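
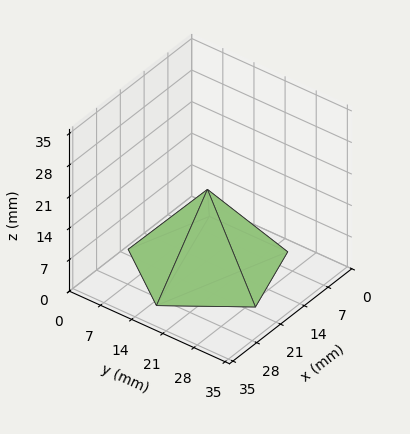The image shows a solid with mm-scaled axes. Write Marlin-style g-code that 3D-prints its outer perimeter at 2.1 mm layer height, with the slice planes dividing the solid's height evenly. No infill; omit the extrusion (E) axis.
Reading the render: the shape is a regular 5-sided pyramid, base circumscribed radius ≈ 15 mm, apex at z ≈ 17 mm (dimensions read to the nearest mm from the axis ticks). For the g-code, the solid's height is divided into equal slices at the stated Δz and each level perimeter traced with G1 moves after a G0 lift.

; perimeter-only toolpath
G21 ; units = mm
G90 ; absolute positioning
G28 ; home
; layer 1
G0 Z2.1
G0 X28.1 Y15.0
G1 X19.0 Y27.5
G1 X4.4 Y22.7
G1 X4.4 Y7.3
G1 X19.0 Y2.5
G1 X28.1 Y15.0
; layer 2
G0 Z4.2
G0 X26.2 Y15.0
G1 X18.5 Y25.7
G1 X5.9 Y21.6
G1 X5.9 Y8.4
G1 X18.5 Y4.3
G1 X26.2 Y15.0
; layer 3
G0 Z6.4
G0 X24.4 Y15.0
G1 X17.9 Y23.9
G1 X7.4 Y20.5
G1 X7.4 Y9.5
G1 X17.9 Y6.1
G1 X24.4 Y15.0
; layer 4
G0 Z8.5
G0 X22.5 Y15.0
G1 X17.3 Y22.1
G1 X8.9 Y19.4
G1 X8.9 Y10.6
G1 X17.3 Y7.8
G1 X22.5 Y15.0
; layer 5
G0 Z10.6
G0 X20.6 Y15.0
G1 X16.7 Y20.4
G1 X10.5 Y18.3
G1 X10.5 Y11.7
G1 X16.7 Y9.6
G1 X20.6 Y15.0
; layer 6
G0 Z12.8
G0 X18.8 Y15.0
G1 X16.1 Y18.6
G1 X12.0 Y17.2
G1 X12.0 Y12.8
G1 X16.1 Y11.4
G1 X18.8 Y15.0
; layer 7
G0 Z14.9
G0 X16.9 Y15.0
G1 X15.6 Y16.8
G1 X13.5 Y16.1
G1 X13.5 Y13.9
G1 X15.6 Y13.2
G1 X16.9 Y15.0
M2 ; end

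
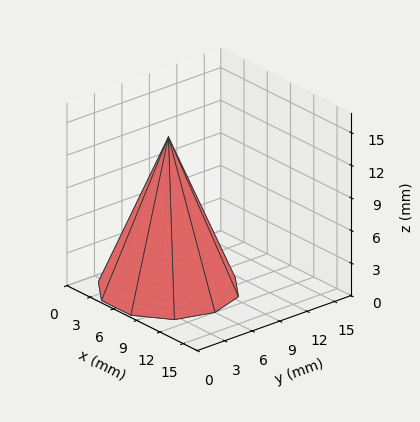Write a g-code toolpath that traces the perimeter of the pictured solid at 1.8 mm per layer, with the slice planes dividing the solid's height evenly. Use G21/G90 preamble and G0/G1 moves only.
Reading the render: the shape is a regular 10-sided pyramid, base circumscribed radius ≈ 6 mm, apex at z ≈ 14 mm (dimensions read to the nearest mm from the axis ticks). For the g-code, the solid's height is divided into equal slices at the stated Δz and each level perimeter traced with G1 moves after a G0 lift.

; perimeter-only toolpath
G21 ; units = mm
G90 ; absolute positioning
G28 ; home
; layer 1
G0 Z1.8
G0 X11.2 Y6.0
G1 X10.3 Y9.1
G1 X7.7 Y11.0
G1 X4.3 Y11.0
G1 X1.7 Y9.1
G1 X0.8 Y6.0
G1 X1.7 Y2.9
G1 X4.3 Y1.0
G1 X7.7 Y1.0
G1 X10.3 Y2.9
G1 X11.2 Y6.0
; layer 2
G0 Z3.5
G0 X10.5 Y6.0
G1 X9.7 Y8.6
G1 X7.4 Y10.3
G1 X4.6 Y10.3
G1 X2.3 Y8.6
G1 X1.5 Y6.0
G1 X2.3 Y3.4
G1 X4.6 Y1.7
G1 X7.4 Y1.7
G1 X9.7 Y3.4
G1 X10.5 Y6.0
; layer 3
G0 Z5.2
G0 X9.8 Y6.0
G1 X9.1 Y8.2
G1 X7.2 Y9.6
G1 X4.8 Y9.6
G1 X2.9 Y8.2
G1 X2.2 Y6.0
G1 X2.9 Y3.8
G1 X4.8 Y2.4
G1 X7.2 Y2.4
G1 X9.1 Y3.8
G1 X9.8 Y6.0
; layer 4
G0 Z7.0
G0 X9.0 Y6.0
G1 X8.4 Y7.8
G1 X7.0 Y8.8
G1 X5.0 Y8.8
G1 X3.5 Y7.8
G1 X3.0 Y6.0
G1 X3.5 Y4.2
G1 X5.0 Y3.1
G1 X7.0 Y3.1
G1 X8.4 Y4.2
G1 X9.0 Y6.0
; layer 5
G0 Z8.8
G0 X8.2 Y6.0
G1 X7.8 Y7.3
G1 X6.7 Y8.1
G1 X5.3 Y8.1
G1 X4.2 Y7.3
G1 X3.8 Y6.0
G1 X4.2 Y4.7
G1 X5.3 Y3.9
G1 X6.7 Y3.9
G1 X7.8 Y4.7
G1 X8.2 Y6.0
; layer 6
G0 Z10.5
G0 X7.5 Y6.0
G1 X7.2 Y6.9
G1 X6.5 Y7.4
G1 X5.5 Y7.4
G1 X4.8 Y6.9
G1 X4.5 Y6.0
G1 X4.8 Y5.1
G1 X5.5 Y4.6
G1 X6.5 Y4.6
G1 X7.2 Y5.1
G1 X7.5 Y6.0
; layer 7
G0 Z12.2
G0 X6.8 Y6.0
G1 X6.6 Y6.4
G1 X6.2 Y6.7
G1 X5.8 Y6.7
G1 X5.4 Y6.4
G1 X5.2 Y6.0
G1 X5.4 Y5.6
G1 X5.8 Y5.3
G1 X6.2 Y5.3
G1 X6.6 Y5.6
G1 X6.8 Y6.0
M2 ; end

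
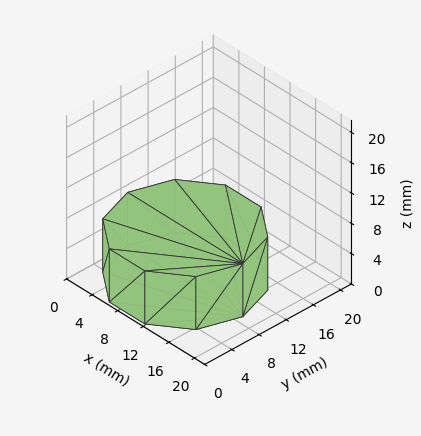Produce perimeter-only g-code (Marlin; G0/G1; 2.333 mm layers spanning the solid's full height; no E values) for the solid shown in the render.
Reading the render: the shape is a regular 10-sided prism (a cylinder approximated with 10 flat sides), circumscribed radius ≈ 9 mm, height ≈ 7 mm (dimensions read to the nearest mm from the axis ticks). For the g-code, the solid's height is divided into equal slices at the stated Δz and each level perimeter traced with G1 moves after a G0 lift.

; perimeter-only toolpath
G21 ; units = mm
G90 ; absolute positioning
G28 ; home
; layer 1
G0 Z2.333
G0 X18.000 Y9.000
G1 X16.281 Y14.290
G1 X11.781 Y17.560
G1 X6.219 Y17.560
G1 X1.719 Y14.290
G1 X0.000 Y9.000
G1 X1.719 Y3.710
G1 X6.219 Y0.440
G1 X11.781 Y0.440
G1 X16.281 Y3.710
G1 X18.000 Y9.000
; layer 2
G0 Z4.667
G0 X18.000 Y9.000
G1 X16.281 Y14.290
G1 X11.781 Y17.560
G1 X6.219 Y17.560
G1 X1.719 Y14.290
G1 X0.000 Y9.000
G1 X1.719 Y3.710
G1 X6.219 Y0.440
G1 X11.781 Y0.440
G1 X16.281 Y3.710
G1 X18.000 Y9.000
; layer 3
G0 Z7.000
G0 X18.000 Y9.000
G1 X16.281 Y14.290
G1 X11.781 Y17.560
G1 X6.219 Y17.560
G1 X1.719 Y14.290
G1 X0.000 Y9.000
G1 X1.719 Y3.710
G1 X6.219 Y0.440
G1 X11.781 Y0.440
G1 X16.281 Y3.710
G1 X18.000 Y9.000
M2 ; end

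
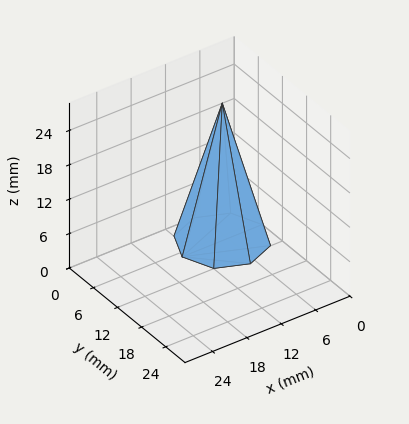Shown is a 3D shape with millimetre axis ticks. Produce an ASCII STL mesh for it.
Reading the render: the shape is a regular 8-sided pyramid, base circumscribed radius ≈ 7 mm, apex at z ≈ 24 mm (dimensions read to the nearest mm from the axis ticks). For the STL, each face is triangulated and given an outward normal.

solid part
  facet normal 0.0000 0.0000 -1.0000
    outer loop
      vertex 7.00 14.00 0.00
      vertex 11.95 11.95 0.00
      vertex 14.00 7.00 0.00
    endloop
  endfacet
  facet normal 0.0000 0.0000 -1.0000
    outer loop
      vertex 2.05 11.95 0.00
      vertex 7.00 14.00 0.00
      vertex 14.00 7.00 0.00
    endloop
  endfacet
  facet normal 0.0000 0.0000 -1.0000
    outer loop
      vertex 0.00 7.00 0.00
      vertex 2.05 11.95 0.00
      vertex 14.00 7.00 0.00
    endloop
  endfacet
  facet normal 0.0000 0.0000 -1.0000
    outer loop
      vertex 2.05 2.05 0.00
      vertex 0.00 7.00 0.00
      vertex 14.00 7.00 0.00
    endloop
  endfacet
  facet normal 0.0000 0.0000 -1.0000
    outer loop
      vertex 7.00 0.00 0.00
      vertex 2.05 2.05 0.00
      vertex 14.00 7.00 0.00
    endloop
  endfacet
  facet normal 0.0000 0.0000 -1.0000
    outer loop
      vertex 11.95 2.05 0.00
      vertex 7.00 0.00 0.00
      vertex 14.00 7.00 0.00
    endloop
  endfacet
  facet normal 0.8921 0.3694 0.2602
    outer loop
      vertex 14.00 7.00 0.00
      vertex 11.95 11.95 0.00
      vertex 7.00 7.00 24.00
    endloop
  endfacet
  facet normal 0.3694 0.8921 0.2602
    outer loop
      vertex 11.95 11.95 0.00
      vertex 7.00 14.00 0.00
      vertex 7.00 7.00 24.00
    endloop
  endfacet
  facet normal -0.3694 0.8921 0.2602
    outer loop
      vertex 7.00 14.00 0.00
      vertex 2.05 11.95 0.00
      vertex 7.00 7.00 24.00
    endloop
  endfacet
  facet normal -0.8921 0.3694 0.2602
    outer loop
      vertex 2.05 11.95 0.00
      vertex 0.00 7.00 0.00
      vertex 7.00 7.00 24.00
    endloop
  endfacet
  facet normal -0.8921 -0.3694 0.2602
    outer loop
      vertex 0.00 7.00 0.00
      vertex 2.05 2.05 0.00
      vertex 7.00 7.00 24.00
    endloop
  endfacet
  facet normal -0.3694 -0.8921 0.2602
    outer loop
      vertex 2.05 2.05 0.00
      vertex 7.00 0.00 0.00
      vertex 7.00 7.00 24.00
    endloop
  endfacet
  facet normal 0.3694 -0.8921 0.2602
    outer loop
      vertex 7.00 0.00 0.00
      vertex 11.95 2.05 0.00
      vertex 7.00 7.00 24.00
    endloop
  endfacet
  facet normal 0.8921 -0.3694 0.2602
    outer loop
      vertex 11.95 2.05 0.00
      vertex 14.00 7.00 0.00
      vertex 7.00 7.00 24.00
    endloop
  endfacet
endsolid part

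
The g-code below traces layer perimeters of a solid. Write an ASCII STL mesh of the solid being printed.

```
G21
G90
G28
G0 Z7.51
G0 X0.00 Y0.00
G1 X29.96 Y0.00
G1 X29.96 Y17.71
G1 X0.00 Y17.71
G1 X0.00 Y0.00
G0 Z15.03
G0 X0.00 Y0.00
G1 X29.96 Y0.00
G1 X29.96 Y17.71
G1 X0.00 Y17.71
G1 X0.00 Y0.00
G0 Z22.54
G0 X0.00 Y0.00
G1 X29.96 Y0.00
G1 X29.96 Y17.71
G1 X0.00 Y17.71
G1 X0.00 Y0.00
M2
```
solid part
  facet normal 0.0000 0.0000 -1.0000
    outer loop
      vertex 29.96 17.71 0.00
      vertex 29.96 0.00 0.00
      vertex 0.00 0.00 0.00
    endloop
  endfacet
  facet normal 0.0000 0.0000 -1.0000
    outer loop
      vertex 0.00 17.71 0.00
      vertex 29.96 17.71 0.00
      vertex 0.00 0.00 0.00
    endloop
  endfacet
  facet normal 0.0000 0.0000 1.0000
    outer loop
      vertex 0.00 0.00 22.54
      vertex 29.96 0.00 22.54
      vertex 29.96 17.71 22.54
    endloop
  endfacet
  facet normal 0.0000 0.0000 1.0000
    outer loop
      vertex 0.00 0.00 22.54
      vertex 29.96 17.71 22.54
      vertex 0.00 17.71 22.54
    endloop
  endfacet
  facet normal 0.0000 -1.0000 0.0000
    outer loop
      vertex 0.00 0.00 0.00
      vertex 29.96 0.00 0.00
      vertex 29.96 0.00 22.54
    endloop
  endfacet
  facet normal 0.0000 -1.0000 0.0000
    outer loop
      vertex 0.00 0.00 0.00
      vertex 29.96 0.00 22.54
      vertex 0.00 0.00 22.54
    endloop
  endfacet
  facet normal 0.0000 1.0000 0.0000
    outer loop
      vertex 29.96 17.71 22.54
      vertex 29.96 17.71 0.00
      vertex 0.00 17.71 0.00
    endloop
  endfacet
  facet normal 0.0000 1.0000 0.0000
    outer loop
      vertex 0.00 17.71 22.54
      vertex 29.96 17.71 22.54
      vertex 0.00 17.71 0.00
    endloop
  endfacet
  facet normal -1.0000 0.0000 0.0000
    outer loop
      vertex 0.00 17.71 22.54
      vertex 0.00 17.71 0.00
      vertex 0.00 0.00 0.00
    endloop
  endfacet
  facet normal -1.0000 0.0000 0.0000
    outer loop
      vertex 0.00 0.00 22.54
      vertex 0.00 17.71 22.54
      vertex 0.00 0.00 0.00
    endloop
  endfacet
  facet normal 1.0000 0.0000 0.0000
    outer loop
      vertex 29.96 0.00 0.00
      vertex 29.96 17.71 0.00
      vertex 29.96 17.71 22.54
    endloop
  endfacet
  facet normal 1.0000 0.0000 0.0000
    outer loop
      vertex 29.96 0.00 0.00
      vertex 29.96 17.71 22.54
      vertex 29.96 0.00 22.54
    endloop
  endfacet
endsolid part

The G0 Z moves step by Δz≈7.51 mm. Every layer's G1 loop is the same polygon, so the solid is a straight extrusion of it from z=0 to z≈22.5. Closing with flat bottom and top caps and triangulating gives 12 facets — a rectangular box, roughly 30 × 17.7 mm footprint and 22.5 mm tall.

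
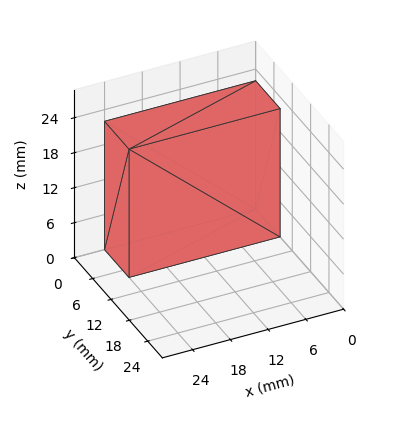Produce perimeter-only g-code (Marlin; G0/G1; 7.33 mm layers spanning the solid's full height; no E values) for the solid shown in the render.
Reading the render: the shape is a rectangular box, roughly 24 × 8 mm footprint and 22 mm tall (dimensions read to the nearest mm from the axis ticks). For the g-code, the solid's height is divided into equal slices at the stated Δz and each level perimeter traced with G1 moves after a G0 lift.

; perimeter-only toolpath
G21 ; units = mm
G90 ; absolute positioning
G28 ; home
; layer 1
G0 Z7.33
G0 X0.00 Y0.00
G1 X24.00 Y0.00
G1 X24.00 Y8.00
G1 X0.00 Y8.00
G1 X0.00 Y0.00
; layer 2
G0 Z14.67
G0 X0.00 Y0.00
G1 X24.00 Y0.00
G1 X24.00 Y8.00
G1 X0.00 Y8.00
G1 X0.00 Y0.00
; layer 3
G0 Z22.00
G0 X0.00 Y0.00
G1 X24.00 Y0.00
G1 X24.00 Y8.00
G1 X0.00 Y8.00
G1 X0.00 Y0.00
M2 ; end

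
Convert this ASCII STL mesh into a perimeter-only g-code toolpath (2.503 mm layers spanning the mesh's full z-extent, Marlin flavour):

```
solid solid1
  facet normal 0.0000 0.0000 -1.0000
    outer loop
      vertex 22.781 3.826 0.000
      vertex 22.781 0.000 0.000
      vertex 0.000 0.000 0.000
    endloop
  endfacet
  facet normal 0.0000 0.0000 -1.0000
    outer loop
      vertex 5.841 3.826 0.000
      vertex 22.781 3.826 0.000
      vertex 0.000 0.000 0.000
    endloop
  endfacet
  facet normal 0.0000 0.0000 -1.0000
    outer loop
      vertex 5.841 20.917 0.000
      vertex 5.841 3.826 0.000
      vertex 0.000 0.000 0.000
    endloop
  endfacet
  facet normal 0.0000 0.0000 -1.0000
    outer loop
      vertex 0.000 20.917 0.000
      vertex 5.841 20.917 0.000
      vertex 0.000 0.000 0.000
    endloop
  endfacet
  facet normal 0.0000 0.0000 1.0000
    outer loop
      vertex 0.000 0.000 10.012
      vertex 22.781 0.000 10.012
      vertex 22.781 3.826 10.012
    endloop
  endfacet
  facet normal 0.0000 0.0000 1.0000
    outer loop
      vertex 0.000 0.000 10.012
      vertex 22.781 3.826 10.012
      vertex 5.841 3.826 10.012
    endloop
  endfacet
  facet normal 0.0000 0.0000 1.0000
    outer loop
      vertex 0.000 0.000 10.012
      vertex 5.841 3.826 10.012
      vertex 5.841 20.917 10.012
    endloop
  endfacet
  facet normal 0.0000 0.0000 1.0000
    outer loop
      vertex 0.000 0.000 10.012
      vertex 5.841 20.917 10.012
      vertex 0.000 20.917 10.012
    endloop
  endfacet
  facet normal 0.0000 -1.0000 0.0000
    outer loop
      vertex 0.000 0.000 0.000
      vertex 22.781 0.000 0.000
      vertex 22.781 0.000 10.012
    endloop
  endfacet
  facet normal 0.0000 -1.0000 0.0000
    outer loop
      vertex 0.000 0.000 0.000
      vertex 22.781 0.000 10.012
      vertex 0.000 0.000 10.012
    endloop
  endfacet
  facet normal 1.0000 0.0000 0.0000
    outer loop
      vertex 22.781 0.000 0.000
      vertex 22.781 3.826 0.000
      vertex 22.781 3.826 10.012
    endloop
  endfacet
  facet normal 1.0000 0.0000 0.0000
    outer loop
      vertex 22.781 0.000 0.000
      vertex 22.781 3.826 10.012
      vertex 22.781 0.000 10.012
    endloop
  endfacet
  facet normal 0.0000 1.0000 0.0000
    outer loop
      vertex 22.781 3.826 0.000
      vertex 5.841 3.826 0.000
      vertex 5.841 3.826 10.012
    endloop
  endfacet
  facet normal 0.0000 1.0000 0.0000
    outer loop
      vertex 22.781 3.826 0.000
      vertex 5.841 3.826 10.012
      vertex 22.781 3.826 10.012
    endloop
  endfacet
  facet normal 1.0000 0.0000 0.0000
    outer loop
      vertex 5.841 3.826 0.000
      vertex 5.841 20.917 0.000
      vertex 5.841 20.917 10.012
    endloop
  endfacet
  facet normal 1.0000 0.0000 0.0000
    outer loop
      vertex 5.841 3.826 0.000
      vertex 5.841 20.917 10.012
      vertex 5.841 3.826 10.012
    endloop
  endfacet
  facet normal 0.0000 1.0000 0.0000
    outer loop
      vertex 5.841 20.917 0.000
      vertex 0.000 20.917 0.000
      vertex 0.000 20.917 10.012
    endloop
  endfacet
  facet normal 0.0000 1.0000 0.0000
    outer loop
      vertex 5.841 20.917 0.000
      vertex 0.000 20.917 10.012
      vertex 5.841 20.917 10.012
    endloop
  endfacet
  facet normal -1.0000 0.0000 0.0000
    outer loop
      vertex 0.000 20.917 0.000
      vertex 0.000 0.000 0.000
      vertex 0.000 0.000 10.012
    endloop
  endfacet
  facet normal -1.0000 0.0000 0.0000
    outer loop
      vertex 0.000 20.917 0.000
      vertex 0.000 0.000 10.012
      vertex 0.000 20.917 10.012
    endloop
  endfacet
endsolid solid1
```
; perimeter-only toolpath
G21 ; units = mm
G90 ; absolute positioning
G28 ; home
; layer 1
G0 Z2.503
G0 X0.000 Y0.000
G1 X22.781 Y0.000
G1 X22.781 Y3.826
G1 X5.841 Y3.826
G1 X5.841 Y20.917
G1 X0.000 Y20.917
G1 X0.000 Y0.000
; layer 2
G0 Z5.006
G0 X0.000 Y0.000
G1 X22.781 Y0.000
G1 X22.781 Y3.826
G1 X5.841 Y3.826
G1 X5.841 Y20.917
G1 X0.000 Y20.917
G1 X0.000 Y0.000
; layer 3
G0 Z7.509
G0 X0.000 Y0.000
G1 X22.781 Y0.000
G1 X22.781 Y3.826
G1 X5.841 Y3.826
G1 X5.841 Y20.917
G1 X0.000 Y20.917
G1 X0.000 Y0.000
; layer 4
G0 Z10.012
G0 X0.000 Y0.000
G1 X22.781 Y0.000
G1 X22.781 Y3.826
G1 X5.841 Y3.826
G1 X5.841 Y20.917
G1 X0.000 Y20.917
G1 X0.000 Y0.000
M2 ; end

The solid is an L-shaped prism: outer 22.8 × 20.9 mm, arm thicknesses ≈ 3.83 mm (horizontal) and 5.84 mm (vertical), extruded 10 mm in z. Slicing at Δz = 2.503 mm — 4 equal slices spanning the solid's height, so layer i sits at z = i·h/4 — gives 4 non-empty perimeters. Each is a 6-segment closed polygon; G0 lifts to the layer z and rapids to the start vertex, then G1 traces the edges.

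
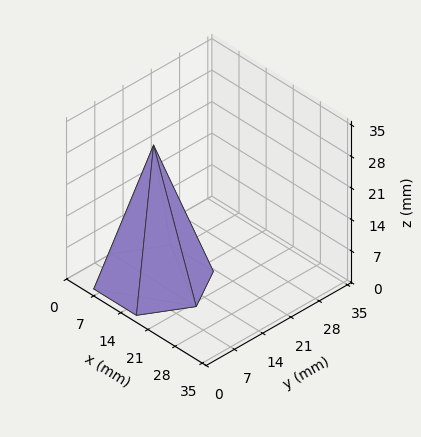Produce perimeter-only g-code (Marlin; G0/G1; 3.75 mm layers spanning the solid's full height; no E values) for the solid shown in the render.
Reading the render: the shape is a regular 6-sided pyramid, base circumscribed radius ≈ 11 mm, apex at z ≈ 30 mm (dimensions read to the nearest mm from the axis ticks). For the g-code, the solid's height is divided into equal slices at the stated Δz and each level perimeter traced with G1 moves after a G0 lift.

; perimeter-only toolpath
G21 ; units = mm
G90 ; absolute positioning
G28 ; home
; layer 1
G0 Z3.75
G0 X20.62 Y11.00
G1 X15.81 Y19.34
G1 X6.19 Y19.34
G1 X1.38 Y11.00
G1 X6.19 Y2.66
G1 X15.81 Y2.66
G1 X20.62 Y11.00
; layer 2
G0 Z7.50
G0 X19.25 Y11.00
G1 X15.12 Y18.15
G1 X6.88 Y18.15
G1 X2.75 Y11.00
G1 X6.88 Y3.85
G1 X15.12 Y3.85
G1 X19.25 Y11.00
; layer 3
G0 Z11.25
G0 X17.88 Y11.00
G1 X14.44 Y16.96
G1 X7.56 Y16.96
G1 X4.12 Y11.00
G1 X7.56 Y5.04
G1 X14.44 Y5.04
G1 X17.88 Y11.00
; layer 4
G0 Z15.00
G0 X16.50 Y11.00
G1 X13.75 Y15.77
G1 X8.25 Y15.77
G1 X5.50 Y11.00
G1 X8.25 Y6.24
G1 X13.75 Y6.24
G1 X16.50 Y11.00
; layer 5
G0 Z18.75
G0 X15.12 Y11.00
G1 X13.06 Y14.57
G1 X8.94 Y14.57
G1 X6.88 Y11.00
G1 X8.94 Y7.43
G1 X13.06 Y7.43
G1 X15.12 Y11.00
; layer 6
G0 Z22.50
G0 X13.75 Y11.00
G1 X12.38 Y13.38
G1 X9.62 Y13.38
G1 X8.25 Y11.00
G1 X9.62 Y8.62
G1 X12.38 Y8.62
G1 X13.75 Y11.00
; layer 7
G0 Z26.25
G0 X12.38 Y11.00
G1 X11.69 Y12.19
G1 X10.31 Y12.19
G1 X9.62 Y11.00
G1 X10.31 Y9.81
G1 X11.69 Y9.81
G1 X12.38 Y11.00
M2 ; end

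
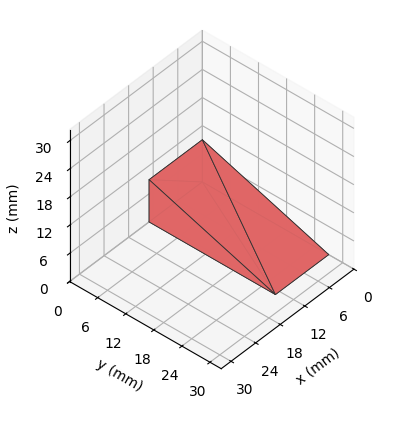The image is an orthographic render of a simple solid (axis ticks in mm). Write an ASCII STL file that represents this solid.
Reading the render: the shape is a wedge (ramp): 13 × 27 mm base, rising to 9 mm along the y=0 edge and sloping linearly to z=0 at y=27 (dimensions read to the nearest mm from the axis ticks). For the STL, each face is triangulated and given an outward normal.

solid part
  facet normal 0.0000 0.0000 -1.0000
    outer loop
      vertex 13.00 27.00 0.00
      vertex 13.00 0.00 0.00
      vertex 0.00 0.00 0.00
    endloop
  endfacet
  facet normal 0.0000 0.0000 -1.0000
    outer loop
      vertex 0.00 27.00 0.00
      vertex 13.00 27.00 0.00
      vertex 0.00 0.00 0.00
    endloop
  endfacet
  facet normal 0.0000 -1.0000 0.0000
    outer loop
      vertex 0.00 0.00 0.00
      vertex 13.00 0.00 0.00
      vertex 13.00 0.00 9.00
    endloop
  endfacet
  facet normal 0.0000 -1.0000 0.0000
    outer loop
      vertex 0.00 0.00 0.00
      vertex 13.00 0.00 9.00
      vertex 0.00 0.00 9.00
    endloop
  endfacet
  facet normal 0.0000 0.3162 0.9487
    outer loop
      vertex 0.00 0.00 9.00
      vertex 13.00 0.00 9.00
      vertex 13.00 27.00 0.00
    endloop
  endfacet
  facet normal 0.0000 0.3162 0.9487
    outer loop
      vertex 0.00 0.00 9.00
      vertex 13.00 27.00 0.00
      vertex 0.00 27.00 0.00
    endloop
  endfacet
  facet normal -1.0000 0.0000 0.0000
    outer loop
      vertex 0.00 0.00 9.00
      vertex 0.00 27.00 0.00
      vertex 0.00 0.00 0.00
    endloop
  endfacet
  facet normal 1.0000 0.0000 0.0000
    outer loop
      vertex 13.00 0.00 0.00
      vertex 13.00 27.00 0.00
      vertex 13.00 0.00 9.00
    endloop
  endfacet
endsolid part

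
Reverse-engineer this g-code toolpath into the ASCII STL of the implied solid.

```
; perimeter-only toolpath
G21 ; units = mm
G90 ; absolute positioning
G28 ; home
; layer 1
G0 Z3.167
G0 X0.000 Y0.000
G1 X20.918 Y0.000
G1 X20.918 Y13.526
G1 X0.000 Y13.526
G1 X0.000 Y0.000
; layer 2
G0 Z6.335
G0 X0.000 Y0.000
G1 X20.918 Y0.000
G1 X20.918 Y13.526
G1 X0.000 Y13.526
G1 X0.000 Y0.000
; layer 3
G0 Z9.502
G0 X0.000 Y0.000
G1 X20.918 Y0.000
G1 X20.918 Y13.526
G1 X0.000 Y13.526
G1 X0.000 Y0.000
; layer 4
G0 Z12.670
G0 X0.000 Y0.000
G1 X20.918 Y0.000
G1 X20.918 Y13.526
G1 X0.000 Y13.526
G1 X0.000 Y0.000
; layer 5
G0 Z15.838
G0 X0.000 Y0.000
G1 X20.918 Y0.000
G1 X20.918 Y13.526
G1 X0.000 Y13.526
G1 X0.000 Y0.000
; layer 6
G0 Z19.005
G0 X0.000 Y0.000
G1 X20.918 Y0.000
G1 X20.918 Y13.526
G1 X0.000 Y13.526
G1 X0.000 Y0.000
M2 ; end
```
solid part
  facet normal 0.0000 0.0000 -1.0000
    outer loop
      vertex 20.918 13.526 0.000
      vertex 20.918 0.000 0.000
      vertex 0.000 0.000 0.000
    endloop
  endfacet
  facet normal 0.0000 0.0000 -1.0000
    outer loop
      vertex 0.000 13.526 0.000
      vertex 20.918 13.526 0.000
      vertex 0.000 0.000 0.000
    endloop
  endfacet
  facet normal 0.0000 0.0000 1.0000
    outer loop
      vertex 0.000 0.000 19.005
      vertex 20.918 0.000 19.005
      vertex 20.918 13.526 19.005
    endloop
  endfacet
  facet normal 0.0000 0.0000 1.0000
    outer loop
      vertex 0.000 0.000 19.005
      vertex 20.918 13.526 19.005
      vertex 0.000 13.526 19.005
    endloop
  endfacet
  facet normal 0.0000 -1.0000 0.0000
    outer loop
      vertex 0.000 0.000 0.000
      vertex 20.918 0.000 0.000
      vertex 20.918 0.000 19.005
    endloop
  endfacet
  facet normal 0.0000 -1.0000 0.0000
    outer loop
      vertex 0.000 0.000 0.000
      vertex 20.918 0.000 19.005
      vertex 0.000 0.000 19.005
    endloop
  endfacet
  facet normal 0.0000 1.0000 0.0000
    outer loop
      vertex 20.918 13.526 19.005
      vertex 20.918 13.526 0.000
      vertex 0.000 13.526 0.000
    endloop
  endfacet
  facet normal 0.0000 1.0000 0.0000
    outer loop
      vertex 0.000 13.526 19.005
      vertex 20.918 13.526 19.005
      vertex 0.000 13.526 0.000
    endloop
  endfacet
  facet normal -1.0000 0.0000 0.0000
    outer loop
      vertex 0.000 13.526 19.005
      vertex 0.000 13.526 0.000
      vertex 0.000 0.000 0.000
    endloop
  endfacet
  facet normal -1.0000 0.0000 0.0000
    outer loop
      vertex 0.000 0.000 19.005
      vertex 0.000 13.526 19.005
      vertex 0.000 0.000 0.000
    endloop
  endfacet
  facet normal 1.0000 0.0000 0.0000
    outer loop
      vertex 20.918 0.000 0.000
      vertex 20.918 13.526 0.000
      vertex 20.918 13.526 19.005
    endloop
  endfacet
  facet normal 1.0000 0.0000 0.0000
    outer loop
      vertex 20.918 0.000 0.000
      vertex 20.918 13.526 19.005
      vertex 20.918 0.000 19.005
    endloop
  endfacet
endsolid part

The G0 Z moves step by Δz≈3.167 mm. Every layer's G1 loop is the same polygon, so the solid is a straight extrusion of it from z=0 to z≈19. Closing with flat bottom and top caps and triangulating gives 12 facets — a rectangular box, roughly 20.9 × 13.5 mm footprint and 19 mm tall.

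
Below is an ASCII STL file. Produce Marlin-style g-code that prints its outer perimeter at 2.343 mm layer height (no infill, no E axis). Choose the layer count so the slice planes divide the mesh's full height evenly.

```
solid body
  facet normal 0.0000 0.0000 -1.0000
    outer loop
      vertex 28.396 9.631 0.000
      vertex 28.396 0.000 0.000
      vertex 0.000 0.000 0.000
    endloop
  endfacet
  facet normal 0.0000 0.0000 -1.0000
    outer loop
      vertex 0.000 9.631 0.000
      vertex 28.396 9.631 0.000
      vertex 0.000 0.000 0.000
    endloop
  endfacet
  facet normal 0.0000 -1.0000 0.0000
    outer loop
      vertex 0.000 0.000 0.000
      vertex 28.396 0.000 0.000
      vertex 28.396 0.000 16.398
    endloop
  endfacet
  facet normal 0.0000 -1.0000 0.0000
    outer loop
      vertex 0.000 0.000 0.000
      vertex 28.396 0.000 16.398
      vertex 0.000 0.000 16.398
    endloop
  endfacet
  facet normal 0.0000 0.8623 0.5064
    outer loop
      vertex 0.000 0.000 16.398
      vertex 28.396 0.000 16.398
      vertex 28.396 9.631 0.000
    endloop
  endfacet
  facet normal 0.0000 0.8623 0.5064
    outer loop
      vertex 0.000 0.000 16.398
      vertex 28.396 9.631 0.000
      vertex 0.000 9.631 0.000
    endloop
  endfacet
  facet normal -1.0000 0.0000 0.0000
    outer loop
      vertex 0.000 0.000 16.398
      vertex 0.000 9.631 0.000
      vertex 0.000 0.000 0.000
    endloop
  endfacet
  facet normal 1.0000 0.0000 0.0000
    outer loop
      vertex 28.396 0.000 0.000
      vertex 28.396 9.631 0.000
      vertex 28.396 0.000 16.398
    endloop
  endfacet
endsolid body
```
; perimeter-only toolpath
G21 ; units = mm
G90 ; absolute positioning
G28 ; home
; layer 1
G0 Z2.343
G0 X0.000 Y0.000
G1 X28.396 Y0.000
G1 X28.396 Y8.255
G1 X0.000 Y8.255
G1 X0.000 Y0.000
; layer 2
G0 Z4.685
G0 X0.000 Y0.000
G1 X28.396 Y0.000
G1 X28.396 Y6.879
G1 X0.000 Y6.879
G1 X0.000 Y0.000
; layer 3
G0 Z7.028
G0 X0.000 Y0.000
G1 X28.396 Y0.000
G1 X28.396 Y5.503
G1 X0.000 Y5.503
G1 X0.000 Y0.000
; layer 4
G0 Z9.370
G0 X0.000 Y0.000
G1 X28.396 Y0.000
G1 X28.396 Y4.128
G1 X0.000 Y4.128
G1 X0.000 Y0.000
; layer 5
G0 Z11.713
G0 X0.000 Y0.000
G1 X28.396 Y0.000
G1 X28.396 Y2.752
G1 X0.000 Y2.752
G1 X0.000 Y0.000
; layer 6
G0 Z14.055
G0 X0.000 Y0.000
G1 X28.396 Y0.000
G1 X28.396 Y1.376
G1 X0.000 Y1.376
G1 X0.000 Y0.000
M2 ; end

The solid is a wedge (ramp): 28.4 × 9.63 mm base, rising to 16.4 mm along the y=0 edge and sloping linearly to z=0 at y=9.63. Slicing at Δz = 2.343 mm — 7 equal slices spanning the solid's height, so layer i sits at z = i·h/7 — gives 6 non-empty perimeters. Each is a 4-segment closed polygon; G0 lifts to the layer z and rapids to the start vertex, then G1 traces the edges. The cross-section shrinks linearly with z (the slice at the apex is degenerate and omitted).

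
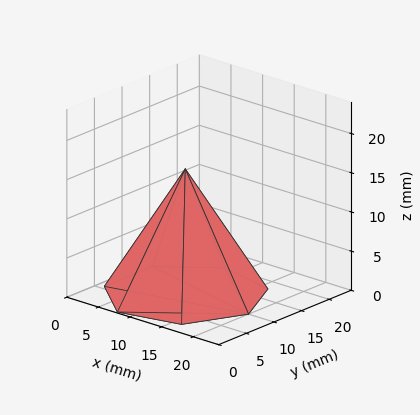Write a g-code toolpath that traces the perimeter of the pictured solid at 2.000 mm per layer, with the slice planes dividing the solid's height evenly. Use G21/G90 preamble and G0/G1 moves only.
Reading the render: the shape is a regular 7-sided pyramid, base circumscribed radius ≈ 10 mm, apex at z ≈ 16 mm (dimensions read to the nearest mm from the axis ticks). For the g-code, the solid's height is divided into equal slices at the stated Δz and each level perimeter traced with G1 moves after a G0 lift.

; perimeter-only toolpath
G21 ; units = mm
G90 ; absolute positioning
G28 ; home
; layer 1
G0 Z2.000
G0 X18.750 Y10.000
G1 X15.456 Y16.841
G1 X8.053 Y18.530
G1 X2.116 Y13.797
G1 X2.116 Y6.203
G1 X8.053 Y1.470
G1 X15.456 Y3.159
G1 X18.750 Y10.000
; layer 2
G0 Z4.000
G0 X17.500 Y10.000
G1 X14.676 Y15.864
G1 X8.331 Y17.312
G1 X3.242 Y13.254
G1 X3.242 Y6.746
G1 X8.331 Y2.688
G1 X14.676 Y4.136
G1 X17.500 Y10.000
; layer 3
G0 Z6.000
G0 X16.250 Y10.000
G1 X13.897 Y14.886
G1 X8.609 Y16.093
G1 X4.369 Y12.712
G1 X4.369 Y7.288
G1 X8.609 Y3.907
G1 X13.897 Y5.114
G1 X16.250 Y10.000
; layer 4
G0 Z8.000
G0 X15.000 Y10.000
G1 X13.117 Y13.909
G1 X8.887 Y14.874
G1 X5.495 Y12.169
G1 X5.495 Y7.830
G1 X8.887 Y5.125
G1 X13.117 Y6.091
G1 X15.000 Y10.000
; layer 5
G0 Z10.000
G0 X13.750 Y10.000
G1 X12.338 Y12.932
G1 X9.166 Y13.656
G1 X6.621 Y11.627
G1 X6.621 Y8.373
G1 X9.166 Y6.344
G1 X12.338 Y7.068
G1 X13.750 Y10.000
; layer 6
G0 Z12.000
G0 X12.500 Y10.000
G1 X11.559 Y11.954
G1 X9.444 Y12.437
G1 X7.747 Y11.085
G1 X7.747 Y8.915
G1 X9.444 Y7.563
G1 X11.559 Y8.046
G1 X12.500 Y10.000
; layer 7
G0 Z14.000
G0 X11.250 Y10.000
G1 X10.779 Y10.977
G1 X9.722 Y11.219
G1 X8.874 Y10.542
G1 X8.874 Y9.458
G1 X9.722 Y8.781
G1 X10.779 Y9.023
G1 X11.250 Y10.000
M2 ; end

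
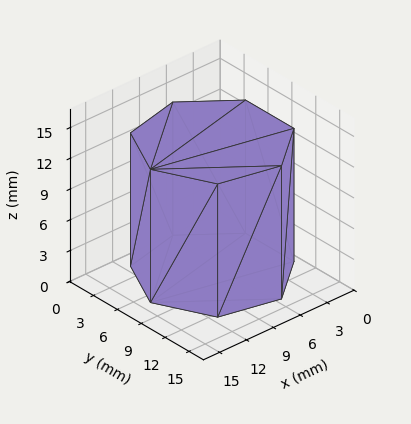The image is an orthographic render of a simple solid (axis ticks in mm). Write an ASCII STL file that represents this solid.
Reading the render: the shape is a regular 7-sided prism (a cylinder approximated with 7 flat sides), circumscribed radius ≈ 7 mm, height ≈ 13 mm (dimensions read to the nearest mm from the axis ticks). For the STL, each face is triangulated and given an outward normal.

solid part
  facet normal 0.0000 0.0000 -1.0000
    outer loop
      vertex 5.442 13.824 0.000
      vertex 11.364 12.473 0.000
      vertex 14.000 7.000 0.000
    endloop
  endfacet
  facet normal 0.0000 0.0000 -1.0000
    outer loop
      vertex 0.693 10.037 0.000
      vertex 5.442 13.824 0.000
      vertex 14.000 7.000 0.000
    endloop
  endfacet
  facet normal 0.0000 0.0000 -1.0000
    outer loop
      vertex 0.693 3.963 0.000
      vertex 0.693 10.037 0.000
      vertex 14.000 7.000 0.000
    endloop
  endfacet
  facet normal 0.0000 0.0000 -1.0000
    outer loop
      vertex 5.442 0.176 0.000
      vertex 0.693 3.963 0.000
      vertex 14.000 7.000 0.000
    endloop
  endfacet
  facet normal 0.0000 0.0000 -1.0000
    outer loop
      vertex 11.364 1.527 0.000
      vertex 5.442 0.176 0.000
      vertex 14.000 7.000 0.000
    endloop
  endfacet
  facet normal 0.0000 0.0000 1.0000
    outer loop
      vertex 14.000 7.000 13.000
      vertex 11.364 12.473 13.000
      vertex 5.442 13.824 13.000
    endloop
  endfacet
  facet normal 0.0000 0.0000 1.0000
    outer loop
      vertex 14.000 7.000 13.000
      vertex 5.442 13.824 13.000
      vertex 0.693 10.037 13.000
    endloop
  endfacet
  facet normal 0.0000 0.0000 1.0000
    outer loop
      vertex 14.000 7.000 13.000
      vertex 0.693 10.037 13.000
      vertex 0.693 3.963 13.000
    endloop
  endfacet
  facet normal 0.0000 0.0000 1.0000
    outer loop
      vertex 14.000 7.000 13.000
      vertex 0.693 3.963 13.000
      vertex 5.442 0.176 13.000
    endloop
  endfacet
  facet normal 0.0000 0.0000 1.0000
    outer loop
      vertex 14.000 7.000 13.000
      vertex 5.442 0.176 13.000
      vertex 11.364 1.527 13.000
    endloop
  endfacet
  facet normal 0.9009 0.4339 0.0000
    outer loop
      vertex 14.000 7.000 0.000
      vertex 11.364 12.473 0.000
      vertex 11.364 12.473 13.000
    endloop
  endfacet
  facet normal 0.9009 0.4339 0.0000
    outer loop
      vertex 14.000 7.000 0.000
      vertex 11.364 12.473 13.000
      vertex 14.000 7.000 13.000
    endloop
  endfacet
  facet normal 0.2224 0.9750 0.0000
    outer loop
      vertex 11.364 12.473 0.000
      vertex 5.442 13.824 0.000
      vertex 5.442 13.824 13.000
    endloop
  endfacet
  facet normal 0.2224 0.9750 0.0000
    outer loop
      vertex 11.364 12.473 0.000
      vertex 5.442 13.824 13.000
      vertex 11.364 12.473 13.000
    endloop
  endfacet
  facet normal -0.6235 0.7818 0.0000
    outer loop
      vertex 5.442 13.824 0.000
      vertex 0.693 10.037 0.000
      vertex 0.693 10.037 13.000
    endloop
  endfacet
  facet normal -0.6235 0.7818 0.0000
    outer loop
      vertex 5.442 13.824 0.000
      vertex 0.693 10.037 13.000
      vertex 5.442 13.824 13.000
    endloop
  endfacet
  facet normal -1.0000 0.0000 0.0000
    outer loop
      vertex 0.693 10.037 0.000
      vertex 0.693 3.963 0.000
      vertex 0.693 3.963 13.000
    endloop
  endfacet
  facet normal -1.0000 0.0000 0.0000
    outer loop
      vertex 0.693 10.037 0.000
      vertex 0.693 3.963 13.000
      vertex 0.693 10.037 13.000
    endloop
  endfacet
  facet normal -0.6235 -0.7818 0.0000
    outer loop
      vertex 0.693 3.963 0.000
      vertex 5.442 0.176 0.000
      vertex 5.442 0.176 13.000
    endloop
  endfacet
  facet normal -0.6235 -0.7818 0.0000
    outer loop
      vertex 0.693 3.963 0.000
      vertex 5.442 0.176 13.000
      vertex 0.693 3.963 13.000
    endloop
  endfacet
  facet normal 0.2224 -0.9750 0.0000
    outer loop
      vertex 5.442 0.176 0.000
      vertex 11.364 1.527 0.000
      vertex 11.364 1.527 13.000
    endloop
  endfacet
  facet normal 0.2224 -0.9750 0.0000
    outer loop
      vertex 5.442 0.176 0.000
      vertex 11.364 1.527 13.000
      vertex 5.442 0.176 13.000
    endloop
  endfacet
  facet normal 0.9009 -0.4339 0.0000
    outer loop
      vertex 11.364 1.527 0.000
      vertex 14.000 7.000 0.000
      vertex 14.000 7.000 13.000
    endloop
  endfacet
  facet normal 0.9009 -0.4339 0.0000
    outer loop
      vertex 11.364 1.527 0.000
      vertex 14.000 7.000 13.000
      vertex 11.364 1.527 13.000
    endloop
  endfacet
endsolid part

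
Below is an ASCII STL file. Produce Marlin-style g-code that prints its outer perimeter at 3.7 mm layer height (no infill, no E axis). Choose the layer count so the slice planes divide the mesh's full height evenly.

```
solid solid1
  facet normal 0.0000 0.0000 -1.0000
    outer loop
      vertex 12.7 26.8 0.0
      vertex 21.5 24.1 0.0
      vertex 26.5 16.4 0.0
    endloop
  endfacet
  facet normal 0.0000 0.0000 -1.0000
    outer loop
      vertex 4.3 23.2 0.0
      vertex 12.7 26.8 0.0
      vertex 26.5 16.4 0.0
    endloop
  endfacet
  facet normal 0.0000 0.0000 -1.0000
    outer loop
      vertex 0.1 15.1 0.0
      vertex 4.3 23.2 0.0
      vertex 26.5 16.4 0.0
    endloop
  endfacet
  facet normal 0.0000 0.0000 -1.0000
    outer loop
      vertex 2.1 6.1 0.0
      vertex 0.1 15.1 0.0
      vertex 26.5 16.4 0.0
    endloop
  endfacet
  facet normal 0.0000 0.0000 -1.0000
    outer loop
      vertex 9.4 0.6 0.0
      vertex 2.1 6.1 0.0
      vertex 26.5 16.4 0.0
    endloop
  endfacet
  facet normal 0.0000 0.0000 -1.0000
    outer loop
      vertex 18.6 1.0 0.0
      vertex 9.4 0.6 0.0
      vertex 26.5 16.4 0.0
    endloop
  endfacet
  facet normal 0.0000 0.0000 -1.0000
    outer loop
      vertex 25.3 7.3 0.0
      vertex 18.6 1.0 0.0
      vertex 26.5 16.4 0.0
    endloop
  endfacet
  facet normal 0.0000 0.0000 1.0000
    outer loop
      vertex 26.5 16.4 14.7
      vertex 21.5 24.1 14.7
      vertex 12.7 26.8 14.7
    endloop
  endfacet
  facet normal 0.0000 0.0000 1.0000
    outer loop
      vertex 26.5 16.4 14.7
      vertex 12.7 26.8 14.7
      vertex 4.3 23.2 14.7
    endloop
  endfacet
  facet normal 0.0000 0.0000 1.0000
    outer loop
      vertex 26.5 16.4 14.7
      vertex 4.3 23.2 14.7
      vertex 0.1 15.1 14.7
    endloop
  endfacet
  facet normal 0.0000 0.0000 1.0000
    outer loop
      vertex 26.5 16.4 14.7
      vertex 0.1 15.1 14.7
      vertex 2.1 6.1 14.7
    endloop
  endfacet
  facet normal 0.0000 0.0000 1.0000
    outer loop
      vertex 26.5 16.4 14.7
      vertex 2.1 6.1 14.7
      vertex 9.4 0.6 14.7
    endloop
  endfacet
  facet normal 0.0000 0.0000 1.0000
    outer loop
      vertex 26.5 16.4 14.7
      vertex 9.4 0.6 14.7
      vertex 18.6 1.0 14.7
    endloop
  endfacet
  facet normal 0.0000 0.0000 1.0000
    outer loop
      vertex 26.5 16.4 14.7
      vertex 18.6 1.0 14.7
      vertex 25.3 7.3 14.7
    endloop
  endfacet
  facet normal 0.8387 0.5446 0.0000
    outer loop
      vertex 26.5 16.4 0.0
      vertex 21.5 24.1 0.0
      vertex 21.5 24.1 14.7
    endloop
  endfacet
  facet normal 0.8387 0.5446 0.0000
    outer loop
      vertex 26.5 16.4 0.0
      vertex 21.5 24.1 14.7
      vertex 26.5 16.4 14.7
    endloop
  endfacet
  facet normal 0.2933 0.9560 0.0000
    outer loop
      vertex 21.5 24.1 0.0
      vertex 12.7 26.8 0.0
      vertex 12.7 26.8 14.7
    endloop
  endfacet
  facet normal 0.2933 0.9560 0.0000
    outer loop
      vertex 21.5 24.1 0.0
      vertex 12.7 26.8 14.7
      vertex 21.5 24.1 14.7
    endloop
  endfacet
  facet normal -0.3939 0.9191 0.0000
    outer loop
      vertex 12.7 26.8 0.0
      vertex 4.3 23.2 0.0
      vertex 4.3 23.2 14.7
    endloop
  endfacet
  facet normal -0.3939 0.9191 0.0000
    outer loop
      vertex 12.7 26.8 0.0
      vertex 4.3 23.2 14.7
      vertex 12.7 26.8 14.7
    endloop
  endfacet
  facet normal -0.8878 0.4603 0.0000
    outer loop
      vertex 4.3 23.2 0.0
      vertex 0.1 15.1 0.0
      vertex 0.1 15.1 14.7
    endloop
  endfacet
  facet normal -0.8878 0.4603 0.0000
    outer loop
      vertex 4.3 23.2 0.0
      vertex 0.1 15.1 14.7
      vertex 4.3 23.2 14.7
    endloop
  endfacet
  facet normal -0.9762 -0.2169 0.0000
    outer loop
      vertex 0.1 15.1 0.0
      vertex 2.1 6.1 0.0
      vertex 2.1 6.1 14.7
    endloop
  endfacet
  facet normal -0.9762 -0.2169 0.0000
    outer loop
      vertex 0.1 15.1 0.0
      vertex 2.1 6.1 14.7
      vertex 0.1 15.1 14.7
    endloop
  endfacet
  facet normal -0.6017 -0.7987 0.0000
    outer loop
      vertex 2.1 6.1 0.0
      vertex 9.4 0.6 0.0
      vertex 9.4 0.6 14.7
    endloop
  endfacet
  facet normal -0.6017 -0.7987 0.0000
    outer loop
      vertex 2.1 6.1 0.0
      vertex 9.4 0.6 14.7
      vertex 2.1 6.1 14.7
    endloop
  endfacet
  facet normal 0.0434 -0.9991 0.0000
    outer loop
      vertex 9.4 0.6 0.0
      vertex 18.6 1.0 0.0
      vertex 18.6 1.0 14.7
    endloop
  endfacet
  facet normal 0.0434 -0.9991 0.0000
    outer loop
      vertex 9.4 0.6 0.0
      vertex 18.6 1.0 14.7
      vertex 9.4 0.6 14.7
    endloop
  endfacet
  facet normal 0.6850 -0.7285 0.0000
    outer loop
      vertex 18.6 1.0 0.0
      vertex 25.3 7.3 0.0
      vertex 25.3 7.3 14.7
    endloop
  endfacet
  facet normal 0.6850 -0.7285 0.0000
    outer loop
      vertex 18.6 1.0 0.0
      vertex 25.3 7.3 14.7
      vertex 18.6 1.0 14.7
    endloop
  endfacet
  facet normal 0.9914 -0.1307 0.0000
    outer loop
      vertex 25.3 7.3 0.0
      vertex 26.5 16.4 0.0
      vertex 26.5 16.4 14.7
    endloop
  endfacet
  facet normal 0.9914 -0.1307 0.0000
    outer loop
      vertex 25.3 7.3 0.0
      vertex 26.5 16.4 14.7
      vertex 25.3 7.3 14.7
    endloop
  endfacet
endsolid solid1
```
; perimeter-only toolpath
G21 ; units = mm
G90 ; absolute positioning
G28 ; home
; layer 1
G0 Z3.7
G0 X26.5 Y16.4
G1 X21.5 Y24.1
G1 X12.7 Y26.8
G1 X4.3 Y23.2
G1 X0.1 Y15.1
G1 X2.1 Y6.1
G1 X9.4 Y0.6
G1 X18.6 Y1.0
G1 X25.3 Y7.3
G1 X26.5 Y16.4
; layer 2
G0 Z7.3
G0 X26.5 Y16.4
G1 X21.5 Y24.1
G1 X12.7 Y26.8
G1 X4.3 Y23.2
G1 X0.1 Y15.1
G1 X2.1 Y6.1
G1 X9.4 Y0.6
G1 X18.6 Y1.0
G1 X25.3 Y7.3
G1 X26.5 Y16.4
; layer 3
G0 Z11.0
G0 X26.5 Y16.4
G1 X21.5 Y24.1
G1 X12.7 Y26.8
G1 X4.3 Y23.2
G1 X0.1 Y15.1
G1 X2.1 Y6.1
G1 X9.4 Y0.6
G1 X18.6 Y1.0
G1 X25.3 Y7.3
G1 X26.5 Y16.4
; layer 4
G0 Z14.7
G0 X26.5 Y16.4
G1 X21.5 Y24.1
G1 X12.7 Y26.8
G1 X4.3 Y23.2
G1 X0.1 Y15.1
G1 X2.1 Y6.1
G1 X9.4 Y0.6
G1 X18.6 Y1.0
G1 X25.3 Y7.3
G1 X26.5 Y16.4
M2 ; end

The solid is a regular 9-sided prism (a cylinder approximated with 9 flat sides), circumscribed radius ≈ 13.4 mm, height ≈ 14.7 mm. Slicing at Δz = 3.7 mm — 4 equal slices spanning the solid's height, so layer i sits at z = i·h/4 — gives 4 non-empty perimeters. Each is a 9-segment closed polygon; G0 lifts to the layer z and rapids to the start vertex, then G1 traces the edges.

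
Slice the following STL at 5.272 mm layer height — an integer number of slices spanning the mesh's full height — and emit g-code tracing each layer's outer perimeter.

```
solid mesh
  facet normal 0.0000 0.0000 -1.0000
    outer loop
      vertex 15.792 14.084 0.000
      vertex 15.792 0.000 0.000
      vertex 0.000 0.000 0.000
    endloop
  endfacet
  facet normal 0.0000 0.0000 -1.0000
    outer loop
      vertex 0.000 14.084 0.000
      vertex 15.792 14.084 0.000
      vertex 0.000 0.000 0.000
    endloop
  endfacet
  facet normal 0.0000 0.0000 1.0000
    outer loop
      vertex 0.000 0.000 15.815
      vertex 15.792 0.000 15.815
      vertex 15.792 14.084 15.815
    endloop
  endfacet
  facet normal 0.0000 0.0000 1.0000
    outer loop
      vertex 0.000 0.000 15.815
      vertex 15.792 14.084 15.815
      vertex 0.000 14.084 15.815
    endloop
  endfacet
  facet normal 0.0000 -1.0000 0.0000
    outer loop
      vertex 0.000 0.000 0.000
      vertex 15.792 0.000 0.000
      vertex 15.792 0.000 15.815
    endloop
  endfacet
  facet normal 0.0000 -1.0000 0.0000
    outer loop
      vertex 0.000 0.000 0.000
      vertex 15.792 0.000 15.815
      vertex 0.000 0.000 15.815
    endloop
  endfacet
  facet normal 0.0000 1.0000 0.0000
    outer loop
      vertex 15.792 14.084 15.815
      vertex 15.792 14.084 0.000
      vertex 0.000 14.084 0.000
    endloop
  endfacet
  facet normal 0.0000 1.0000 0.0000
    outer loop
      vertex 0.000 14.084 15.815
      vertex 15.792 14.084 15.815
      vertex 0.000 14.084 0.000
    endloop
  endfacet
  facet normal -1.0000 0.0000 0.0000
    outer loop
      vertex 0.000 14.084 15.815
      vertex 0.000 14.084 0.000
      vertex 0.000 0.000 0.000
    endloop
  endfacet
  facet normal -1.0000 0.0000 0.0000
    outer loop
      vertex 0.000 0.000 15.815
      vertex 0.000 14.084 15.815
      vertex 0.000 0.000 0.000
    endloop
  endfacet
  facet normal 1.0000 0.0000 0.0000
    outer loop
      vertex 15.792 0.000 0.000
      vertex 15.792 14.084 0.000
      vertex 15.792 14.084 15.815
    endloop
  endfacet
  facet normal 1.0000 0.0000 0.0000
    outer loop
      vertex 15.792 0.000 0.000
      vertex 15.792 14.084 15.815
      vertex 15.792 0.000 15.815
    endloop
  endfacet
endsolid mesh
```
; perimeter-only toolpath
G21 ; units = mm
G90 ; absolute positioning
G28 ; home
; layer 1
G0 Z5.272
G0 X0.000 Y0.000
G1 X15.792 Y0.000
G1 X15.792 Y14.084
G1 X0.000 Y14.084
G1 X0.000 Y0.000
; layer 2
G0 Z10.543
G0 X0.000 Y0.000
G1 X15.792 Y0.000
G1 X15.792 Y14.084
G1 X0.000 Y14.084
G1 X0.000 Y0.000
; layer 3
G0 Z15.815
G0 X0.000 Y0.000
G1 X15.792 Y0.000
G1 X15.792 Y14.084
G1 X0.000 Y14.084
G1 X0.000 Y0.000
M2 ; end

The solid is a rectangular box, roughly 15.8 × 14.1 mm footprint and 15.8 mm tall. Slicing at Δz = 5.272 mm — 3 equal slices spanning the solid's height, so layer i sits at z = i·h/3 — gives 3 non-empty perimeters. Each is a 4-segment closed polygon; G0 lifts to the layer z and rapids to the start vertex, then G1 traces the edges.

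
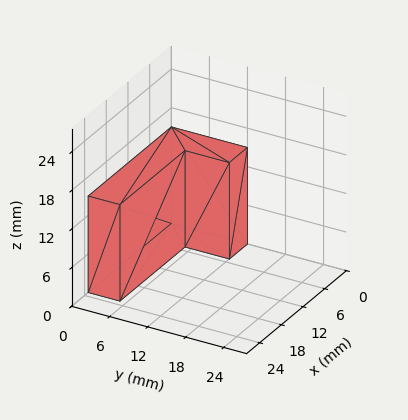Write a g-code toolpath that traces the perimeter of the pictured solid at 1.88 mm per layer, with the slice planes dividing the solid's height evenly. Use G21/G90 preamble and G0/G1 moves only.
Reading the render: the shape is an L-shaped prism: outer 23 × 12 mm, arm thicknesses ≈ 5 mm (horizontal) and 5 mm (vertical), extruded 15 mm in z (dimensions read to the nearest mm from the axis ticks). For the g-code, the solid's height is divided into equal slices at the stated Δz and each level perimeter traced with G1 moves after a G0 lift.

; perimeter-only toolpath
G21 ; units = mm
G90 ; absolute positioning
G28 ; home
; layer 1
G0 Z1.88
G0 X0.00 Y0.00
G1 X23.00 Y0.00
G1 X23.00 Y5.00
G1 X5.00 Y5.00
G1 X5.00 Y12.00
G1 X0.00 Y12.00
G1 X0.00 Y0.00
; layer 2
G0 Z3.75
G0 X0.00 Y0.00
G1 X23.00 Y0.00
G1 X23.00 Y5.00
G1 X5.00 Y5.00
G1 X5.00 Y12.00
G1 X0.00 Y12.00
G1 X0.00 Y0.00
; layer 3
G0 Z5.62
G0 X0.00 Y0.00
G1 X23.00 Y0.00
G1 X23.00 Y5.00
G1 X5.00 Y5.00
G1 X5.00 Y12.00
G1 X0.00 Y12.00
G1 X0.00 Y0.00
; layer 4
G0 Z7.50
G0 X0.00 Y0.00
G1 X23.00 Y0.00
G1 X23.00 Y5.00
G1 X5.00 Y5.00
G1 X5.00 Y12.00
G1 X0.00 Y12.00
G1 X0.00 Y0.00
; layer 5
G0 Z9.38
G0 X0.00 Y0.00
G1 X23.00 Y0.00
G1 X23.00 Y5.00
G1 X5.00 Y5.00
G1 X5.00 Y12.00
G1 X0.00 Y12.00
G1 X0.00 Y0.00
; layer 6
G0 Z11.25
G0 X0.00 Y0.00
G1 X23.00 Y0.00
G1 X23.00 Y5.00
G1 X5.00 Y5.00
G1 X5.00 Y12.00
G1 X0.00 Y12.00
G1 X0.00 Y0.00
; layer 7
G0 Z13.12
G0 X0.00 Y0.00
G1 X23.00 Y0.00
G1 X23.00 Y5.00
G1 X5.00 Y5.00
G1 X5.00 Y12.00
G1 X0.00 Y12.00
G1 X0.00 Y0.00
; layer 8
G0 Z15.00
G0 X0.00 Y0.00
G1 X23.00 Y0.00
G1 X23.00 Y5.00
G1 X5.00 Y5.00
G1 X5.00 Y12.00
G1 X0.00 Y12.00
G1 X0.00 Y0.00
M2 ; end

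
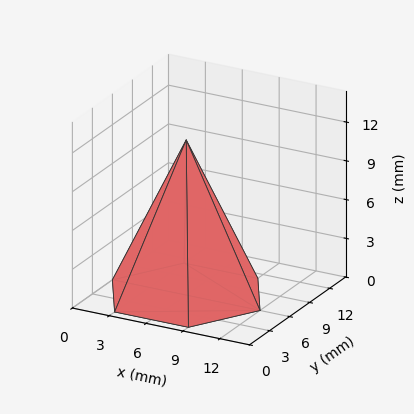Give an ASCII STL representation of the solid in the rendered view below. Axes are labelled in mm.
Reading the render: the shape is a regular 6-sided pyramid, base circumscribed radius ≈ 6 mm, apex at z ≈ 12 mm (dimensions read to the nearest mm from the axis ticks). For the STL, each face is triangulated and given an outward normal.

solid part
  facet normal 0.0000 0.0000 -1.0000
    outer loop
      vertex 3.0 11.2 0.0
      vertex 9.0 11.2 0.0
      vertex 12.0 6.0 0.0
    endloop
  endfacet
  facet normal 0.0000 0.0000 -1.0000
    outer loop
      vertex 0.0 6.0 0.0
      vertex 3.0 11.2 0.0
      vertex 12.0 6.0 0.0
    endloop
  endfacet
  facet normal 0.0000 0.0000 -1.0000
    outer loop
      vertex 3.0 0.8 0.0
      vertex 0.0 6.0 0.0
      vertex 12.0 6.0 0.0
    endloop
  endfacet
  facet normal 0.0000 0.0000 -1.0000
    outer loop
      vertex 9.0 0.8 0.0
      vertex 3.0 0.8 0.0
      vertex 12.0 6.0 0.0
    endloop
  endfacet
  facet normal 0.7948 0.4586 0.3974
    outer loop
      vertex 12.0 6.0 0.0
      vertex 9.0 11.2 0.0
      vertex 6.0 6.0 12.0
    endloop
  endfacet
  facet normal 0.0000 0.9176 0.3976
    outer loop
      vertex 9.0 11.2 0.0
      vertex 3.0 11.2 0.0
      vertex 6.0 6.0 12.0
    endloop
  endfacet
  facet normal -0.7948 0.4586 0.3974
    outer loop
      vertex 3.0 11.2 0.0
      vertex 0.0 6.0 0.0
      vertex 6.0 6.0 12.0
    endloop
  endfacet
  facet normal -0.7948 -0.4586 0.3974
    outer loop
      vertex 0.0 6.0 0.0
      vertex 3.0 0.8 0.0
      vertex 6.0 6.0 12.0
    endloop
  endfacet
  facet normal 0.0000 -0.9176 0.3976
    outer loop
      vertex 3.0 0.8 0.0
      vertex 9.0 0.8 0.0
      vertex 6.0 6.0 12.0
    endloop
  endfacet
  facet normal 0.7948 -0.4586 0.3974
    outer loop
      vertex 9.0 0.8 0.0
      vertex 12.0 6.0 0.0
      vertex 6.0 6.0 12.0
    endloop
  endfacet
endsolid part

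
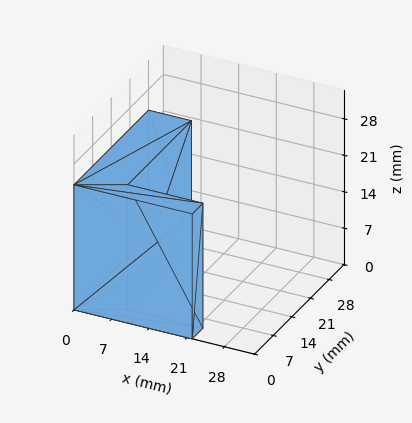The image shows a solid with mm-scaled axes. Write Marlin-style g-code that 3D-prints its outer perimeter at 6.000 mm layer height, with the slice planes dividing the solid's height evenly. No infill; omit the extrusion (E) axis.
Reading the render: the shape is an L-shaped prism: outer 22 × 28 mm, arm thicknesses ≈ 4 mm (horizontal) and 8 mm (vertical), extruded 24 mm in z (dimensions read to the nearest mm from the axis ticks). For the g-code, the solid's height is divided into equal slices at the stated Δz and each level perimeter traced with G1 moves after a G0 lift.

; perimeter-only toolpath
G21 ; units = mm
G90 ; absolute positioning
G28 ; home
; layer 1
G0 Z6.000
G0 X0.000 Y0.000
G1 X22.000 Y0.000
G1 X22.000 Y4.000
G1 X8.000 Y4.000
G1 X8.000 Y28.000
G1 X0.000 Y28.000
G1 X0.000 Y0.000
; layer 2
G0 Z12.000
G0 X0.000 Y0.000
G1 X22.000 Y0.000
G1 X22.000 Y4.000
G1 X8.000 Y4.000
G1 X8.000 Y28.000
G1 X0.000 Y28.000
G1 X0.000 Y0.000
; layer 3
G0 Z18.000
G0 X0.000 Y0.000
G1 X22.000 Y0.000
G1 X22.000 Y4.000
G1 X8.000 Y4.000
G1 X8.000 Y28.000
G1 X0.000 Y28.000
G1 X0.000 Y0.000
; layer 4
G0 Z24.000
G0 X0.000 Y0.000
G1 X22.000 Y0.000
G1 X22.000 Y4.000
G1 X8.000 Y4.000
G1 X8.000 Y28.000
G1 X0.000 Y28.000
G1 X0.000 Y0.000
M2 ; end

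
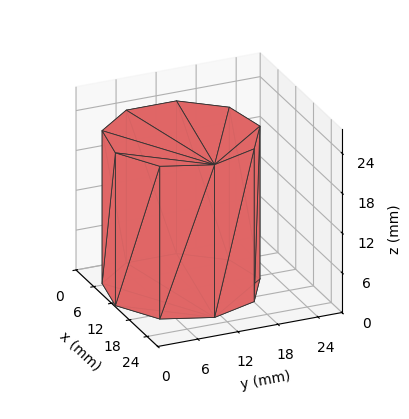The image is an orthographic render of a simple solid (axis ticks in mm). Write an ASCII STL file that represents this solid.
Reading the render: the shape is a regular 9-sided prism (a cylinder approximated with 9 flat sides), circumscribed radius ≈ 11 mm, height ≈ 23 mm (dimensions read to the nearest mm from the axis ticks). For the STL, each face is triangulated and given an outward normal.

solid part
  facet normal 0.0000 0.0000 -1.0000
    outer loop
      vertex 12.91 21.83 0.00
      vertex 19.43 18.07 0.00
      vertex 22.00 11.00 0.00
    endloop
  endfacet
  facet normal 0.0000 0.0000 -1.0000
    outer loop
      vertex 5.50 20.53 0.00
      vertex 12.91 21.83 0.00
      vertex 22.00 11.00 0.00
    endloop
  endfacet
  facet normal 0.0000 0.0000 -1.0000
    outer loop
      vertex 0.66 14.76 0.00
      vertex 5.50 20.53 0.00
      vertex 22.00 11.00 0.00
    endloop
  endfacet
  facet normal 0.0000 0.0000 -1.0000
    outer loop
      vertex 0.66 7.24 0.00
      vertex 0.66 14.76 0.00
      vertex 22.00 11.00 0.00
    endloop
  endfacet
  facet normal 0.0000 0.0000 -1.0000
    outer loop
      vertex 5.50 1.47 0.00
      vertex 0.66 7.24 0.00
      vertex 22.00 11.00 0.00
    endloop
  endfacet
  facet normal 0.0000 0.0000 -1.0000
    outer loop
      vertex 12.91 0.17 0.00
      vertex 5.50 1.47 0.00
      vertex 22.00 11.00 0.00
    endloop
  endfacet
  facet normal 0.0000 0.0000 -1.0000
    outer loop
      vertex 19.43 3.93 0.00
      vertex 12.91 0.17 0.00
      vertex 22.00 11.00 0.00
    endloop
  endfacet
  facet normal 0.0000 0.0000 1.0000
    outer loop
      vertex 22.00 11.00 23.00
      vertex 19.43 18.07 23.00
      vertex 12.91 21.83 23.00
    endloop
  endfacet
  facet normal 0.0000 0.0000 1.0000
    outer loop
      vertex 22.00 11.00 23.00
      vertex 12.91 21.83 23.00
      vertex 5.50 20.53 23.00
    endloop
  endfacet
  facet normal 0.0000 0.0000 1.0000
    outer loop
      vertex 22.00 11.00 23.00
      vertex 5.50 20.53 23.00
      vertex 0.66 14.76 23.00
    endloop
  endfacet
  facet normal 0.0000 0.0000 1.0000
    outer loop
      vertex 22.00 11.00 23.00
      vertex 0.66 14.76 23.00
      vertex 0.66 7.24 23.00
    endloop
  endfacet
  facet normal 0.0000 0.0000 1.0000
    outer loop
      vertex 22.00 11.00 23.00
      vertex 0.66 7.24 23.00
      vertex 5.50 1.47 23.00
    endloop
  endfacet
  facet normal 0.0000 0.0000 1.0000
    outer loop
      vertex 22.00 11.00 23.00
      vertex 5.50 1.47 23.00
      vertex 12.91 0.17 23.00
    endloop
  endfacet
  facet normal 0.0000 0.0000 1.0000
    outer loop
      vertex 22.00 11.00 23.00
      vertex 12.91 0.17 23.00
      vertex 19.43 3.93 23.00
    endloop
  endfacet
  facet normal 0.9398 0.3416 0.0000
    outer loop
      vertex 22.00 11.00 0.00
      vertex 19.43 18.07 0.00
      vertex 19.43 18.07 23.00
    endloop
  endfacet
  facet normal 0.9398 0.3416 0.0000
    outer loop
      vertex 22.00 11.00 0.00
      vertex 19.43 18.07 23.00
      vertex 22.00 11.00 23.00
    endloop
  endfacet
  facet normal 0.4996 0.8663 0.0000
    outer loop
      vertex 19.43 18.07 0.00
      vertex 12.91 21.83 0.00
      vertex 12.91 21.83 23.00
    endloop
  endfacet
  facet normal 0.4996 0.8663 0.0000
    outer loop
      vertex 19.43 18.07 0.00
      vertex 12.91 21.83 23.00
      vertex 19.43 18.07 23.00
    endloop
  endfacet
  facet normal -0.1728 0.9850 0.0000
    outer loop
      vertex 12.91 21.83 0.00
      vertex 5.50 20.53 0.00
      vertex 5.50 20.53 23.00
    endloop
  endfacet
  facet normal -0.1728 0.9850 0.0000
    outer loop
      vertex 12.91 21.83 0.00
      vertex 5.50 20.53 23.00
      vertex 12.91 21.83 23.00
    endloop
  endfacet
  facet normal -0.7661 0.6427 0.0000
    outer loop
      vertex 5.50 20.53 0.00
      vertex 0.66 14.76 0.00
      vertex 0.66 14.76 23.00
    endloop
  endfacet
  facet normal -0.7661 0.6427 0.0000
    outer loop
      vertex 5.50 20.53 0.00
      vertex 0.66 14.76 23.00
      vertex 5.50 20.53 23.00
    endloop
  endfacet
  facet normal -1.0000 0.0000 0.0000
    outer loop
      vertex 0.66 14.76 0.00
      vertex 0.66 7.24 0.00
      vertex 0.66 7.24 23.00
    endloop
  endfacet
  facet normal -1.0000 0.0000 0.0000
    outer loop
      vertex 0.66 14.76 0.00
      vertex 0.66 7.24 23.00
      vertex 0.66 14.76 23.00
    endloop
  endfacet
  facet normal -0.7661 -0.6427 0.0000
    outer loop
      vertex 0.66 7.24 0.00
      vertex 5.50 1.47 0.00
      vertex 5.50 1.47 23.00
    endloop
  endfacet
  facet normal -0.7661 -0.6427 0.0000
    outer loop
      vertex 0.66 7.24 0.00
      vertex 5.50 1.47 23.00
      vertex 0.66 7.24 23.00
    endloop
  endfacet
  facet normal -0.1728 -0.9850 0.0000
    outer loop
      vertex 5.50 1.47 0.00
      vertex 12.91 0.17 0.00
      vertex 12.91 0.17 23.00
    endloop
  endfacet
  facet normal -0.1728 -0.9850 0.0000
    outer loop
      vertex 5.50 1.47 0.00
      vertex 12.91 0.17 23.00
      vertex 5.50 1.47 23.00
    endloop
  endfacet
  facet normal 0.4996 -0.8663 0.0000
    outer loop
      vertex 12.91 0.17 0.00
      vertex 19.43 3.93 0.00
      vertex 19.43 3.93 23.00
    endloop
  endfacet
  facet normal 0.4996 -0.8663 0.0000
    outer loop
      vertex 12.91 0.17 0.00
      vertex 19.43 3.93 23.00
      vertex 12.91 0.17 23.00
    endloop
  endfacet
  facet normal 0.9398 -0.3416 0.0000
    outer loop
      vertex 19.43 3.93 0.00
      vertex 22.00 11.00 0.00
      vertex 22.00 11.00 23.00
    endloop
  endfacet
  facet normal 0.9398 -0.3416 0.0000
    outer loop
      vertex 19.43 3.93 0.00
      vertex 22.00 11.00 23.00
      vertex 19.43 3.93 23.00
    endloop
  endfacet
endsolid part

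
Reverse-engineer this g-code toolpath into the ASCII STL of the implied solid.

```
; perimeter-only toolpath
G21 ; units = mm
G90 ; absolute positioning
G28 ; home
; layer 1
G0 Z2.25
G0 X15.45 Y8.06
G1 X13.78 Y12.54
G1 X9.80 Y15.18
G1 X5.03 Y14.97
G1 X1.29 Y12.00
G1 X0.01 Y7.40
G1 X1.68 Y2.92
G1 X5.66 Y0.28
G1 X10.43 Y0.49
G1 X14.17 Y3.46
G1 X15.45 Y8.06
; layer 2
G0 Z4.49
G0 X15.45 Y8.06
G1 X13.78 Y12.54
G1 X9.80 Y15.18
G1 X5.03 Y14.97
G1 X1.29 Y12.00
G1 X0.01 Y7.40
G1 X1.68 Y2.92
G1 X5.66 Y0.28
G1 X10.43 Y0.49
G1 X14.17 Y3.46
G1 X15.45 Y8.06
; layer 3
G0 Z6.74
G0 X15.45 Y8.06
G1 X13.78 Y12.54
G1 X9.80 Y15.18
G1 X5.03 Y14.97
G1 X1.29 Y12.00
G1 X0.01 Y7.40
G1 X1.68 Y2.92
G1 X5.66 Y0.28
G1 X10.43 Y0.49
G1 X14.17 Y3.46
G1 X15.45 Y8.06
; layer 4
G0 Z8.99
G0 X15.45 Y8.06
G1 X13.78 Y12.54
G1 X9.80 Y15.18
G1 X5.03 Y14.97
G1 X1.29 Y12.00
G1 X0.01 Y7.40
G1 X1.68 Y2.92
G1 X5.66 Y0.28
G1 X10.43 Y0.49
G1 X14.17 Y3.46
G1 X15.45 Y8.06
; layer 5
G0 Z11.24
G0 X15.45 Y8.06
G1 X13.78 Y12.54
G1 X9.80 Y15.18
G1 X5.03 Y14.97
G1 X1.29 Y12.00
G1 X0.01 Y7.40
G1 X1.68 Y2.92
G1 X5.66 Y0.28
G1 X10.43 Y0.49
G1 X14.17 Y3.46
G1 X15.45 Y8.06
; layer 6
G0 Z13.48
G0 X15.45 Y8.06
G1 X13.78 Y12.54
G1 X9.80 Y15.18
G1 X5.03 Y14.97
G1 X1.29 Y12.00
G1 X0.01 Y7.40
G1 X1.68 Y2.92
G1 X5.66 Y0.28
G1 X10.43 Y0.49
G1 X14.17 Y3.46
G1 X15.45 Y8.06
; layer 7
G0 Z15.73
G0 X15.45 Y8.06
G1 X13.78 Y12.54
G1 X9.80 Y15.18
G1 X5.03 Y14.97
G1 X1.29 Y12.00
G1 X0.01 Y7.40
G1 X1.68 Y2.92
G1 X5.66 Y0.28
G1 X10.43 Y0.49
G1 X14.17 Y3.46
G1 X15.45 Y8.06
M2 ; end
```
solid part
  facet normal 0.0000 0.0000 -1.0000
    outer loop
      vertex 9.80 15.18 0.00
      vertex 13.78 12.54 0.00
      vertex 15.45 8.06 0.00
    endloop
  endfacet
  facet normal 0.0000 0.0000 -1.0000
    outer loop
      vertex 5.03 14.97 0.00
      vertex 9.80 15.18 0.00
      vertex 15.45 8.06 0.00
    endloop
  endfacet
  facet normal 0.0000 0.0000 -1.0000
    outer loop
      vertex 1.29 12.00 0.00
      vertex 5.03 14.97 0.00
      vertex 15.45 8.06 0.00
    endloop
  endfacet
  facet normal 0.0000 0.0000 -1.0000
    outer loop
      vertex 0.01 7.40 0.00
      vertex 1.29 12.00 0.00
      vertex 15.45 8.06 0.00
    endloop
  endfacet
  facet normal 0.0000 0.0000 -1.0000
    outer loop
      vertex 1.68 2.92 0.00
      vertex 0.01 7.40 0.00
      vertex 15.45 8.06 0.00
    endloop
  endfacet
  facet normal 0.0000 0.0000 -1.0000
    outer loop
      vertex 5.66 0.28 0.00
      vertex 1.68 2.92 0.00
      vertex 15.45 8.06 0.00
    endloop
  endfacet
  facet normal 0.0000 0.0000 -1.0000
    outer loop
      vertex 10.43 0.49 0.00
      vertex 5.66 0.28 0.00
      vertex 15.45 8.06 0.00
    endloop
  endfacet
  facet normal 0.0000 0.0000 -1.0000
    outer loop
      vertex 14.17 3.46 0.00
      vertex 10.43 0.49 0.00
      vertex 15.45 8.06 0.00
    endloop
  endfacet
  facet normal 0.0000 0.0000 1.0000
    outer loop
      vertex 15.45 8.06 15.73
      vertex 13.78 12.54 15.73
      vertex 9.80 15.18 15.73
    endloop
  endfacet
  facet normal 0.0000 0.0000 1.0000
    outer loop
      vertex 15.45 8.06 15.73
      vertex 9.80 15.18 15.73
      vertex 5.03 14.97 15.73
    endloop
  endfacet
  facet normal 0.0000 0.0000 1.0000
    outer loop
      vertex 15.45 8.06 15.73
      vertex 5.03 14.97 15.73
      vertex 1.29 12.00 15.73
    endloop
  endfacet
  facet normal 0.0000 0.0000 1.0000
    outer loop
      vertex 15.45 8.06 15.73
      vertex 1.29 12.00 15.73
      vertex 0.01 7.40 15.73
    endloop
  endfacet
  facet normal 0.0000 0.0000 1.0000
    outer loop
      vertex 15.45 8.06 15.73
      vertex 0.01 7.40 15.73
      vertex 1.68 2.92 15.73
    endloop
  endfacet
  facet normal 0.0000 0.0000 1.0000
    outer loop
      vertex 15.45 8.06 15.73
      vertex 1.68 2.92 15.73
      vertex 5.66 0.28 15.73
    endloop
  endfacet
  facet normal 0.0000 0.0000 1.0000
    outer loop
      vertex 15.45 8.06 15.73
      vertex 5.66 0.28 15.73
      vertex 10.43 0.49 15.73
    endloop
  endfacet
  facet normal 0.0000 0.0000 1.0000
    outer loop
      vertex 15.45 8.06 15.73
      vertex 10.43 0.49 15.73
      vertex 14.17 3.46 15.73
    endloop
  endfacet
  facet normal 0.9370 0.3493 0.0000
    outer loop
      vertex 15.45 8.06 0.00
      vertex 13.78 12.54 0.00
      vertex 13.78 12.54 15.73
    endloop
  endfacet
  facet normal 0.9370 0.3493 0.0000
    outer loop
      vertex 15.45 8.06 0.00
      vertex 13.78 12.54 15.73
      vertex 15.45 8.06 15.73
    endloop
  endfacet
  facet normal 0.5528 0.8333 0.0000
    outer loop
      vertex 13.78 12.54 0.00
      vertex 9.80 15.18 0.00
      vertex 9.80 15.18 15.73
    endloop
  endfacet
  facet normal 0.5528 0.8333 0.0000
    outer loop
      vertex 13.78 12.54 0.00
      vertex 9.80 15.18 15.73
      vertex 13.78 12.54 15.73
    endloop
  endfacet
  facet normal -0.0440 0.9990 0.0000
    outer loop
      vertex 9.80 15.18 0.00
      vertex 5.03 14.97 0.00
      vertex 5.03 14.97 15.73
    endloop
  endfacet
  facet normal -0.0440 0.9990 0.0000
    outer loop
      vertex 9.80 15.18 0.00
      vertex 5.03 14.97 15.73
      vertex 9.80 15.18 15.73
    endloop
  endfacet
  facet normal -0.6219 0.7831 0.0000
    outer loop
      vertex 5.03 14.97 0.00
      vertex 1.29 12.00 0.00
      vertex 1.29 12.00 15.73
    endloop
  endfacet
  facet normal -0.6219 0.7831 0.0000
    outer loop
      vertex 5.03 14.97 0.00
      vertex 1.29 12.00 15.73
      vertex 5.03 14.97 15.73
    endloop
  endfacet
  facet normal -0.9634 0.2681 0.0000
    outer loop
      vertex 1.29 12.00 0.00
      vertex 0.01 7.40 0.00
      vertex 0.01 7.40 15.73
    endloop
  endfacet
  facet normal -0.9634 0.2681 0.0000
    outer loop
      vertex 1.29 12.00 0.00
      vertex 0.01 7.40 15.73
      vertex 1.29 12.00 15.73
    endloop
  endfacet
  facet normal -0.9370 -0.3493 0.0000
    outer loop
      vertex 0.01 7.40 0.00
      vertex 1.68 2.92 0.00
      vertex 1.68 2.92 15.73
    endloop
  endfacet
  facet normal -0.9370 -0.3493 0.0000
    outer loop
      vertex 0.01 7.40 0.00
      vertex 1.68 2.92 15.73
      vertex 0.01 7.40 15.73
    endloop
  endfacet
  facet normal -0.5528 -0.8333 0.0000
    outer loop
      vertex 1.68 2.92 0.00
      vertex 5.66 0.28 0.00
      vertex 5.66 0.28 15.73
    endloop
  endfacet
  facet normal -0.5528 -0.8333 0.0000
    outer loop
      vertex 1.68 2.92 0.00
      vertex 5.66 0.28 15.73
      vertex 1.68 2.92 15.73
    endloop
  endfacet
  facet normal 0.0440 -0.9990 0.0000
    outer loop
      vertex 5.66 0.28 0.00
      vertex 10.43 0.49 0.00
      vertex 10.43 0.49 15.73
    endloop
  endfacet
  facet normal 0.0440 -0.9990 0.0000
    outer loop
      vertex 5.66 0.28 0.00
      vertex 10.43 0.49 15.73
      vertex 5.66 0.28 15.73
    endloop
  endfacet
  facet normal 0.6219 -0.7831 0.0000
    outer loop
      vertex 10.43 0.49 0.00
      vertex 14.17 3.46 0.00
      vertex 14.17 3.46 15.73
    endloop
  endfacet
  facet normal 0.6219 -0.7831 0.0000
    outer loop
      vertex 10.43 0.49 0.00
      vertex 14.17 3.46 15.73
      vertex 10.43 0.49 15.73
    endloop
  endfacet
  facet normal 0.9634 -0.2681 0.0000
    outer loop
      vertex 14.17 3.46 0.00
      vertex 15.45 8.06 0.00
      vertex 15.45 8.06 15.73
    endloop
  endfacet
  facet normal 0.9634 -0.2681 0.0000
    outer loop
      vertex 14.17 3.46 0.00
      vertex 15.45 8.06 15.73
      vertex 14.17 3.46 15.73
    endloop
  endfacet
endsolid part

The G0 Z moves step by Δz≈2.25 mm. Every layer's G1 loop is the same polygon, so the solid is a straight extrusion of it from z=0 to z≈15.7. Closing with flat bottom and top caps and triangulating gives 36 facets — a regular 10-sided prism (a cylinder approximated with 10 flat sides), circumscribed radius ≈ 7.73 mm, height ≈ 15.7 mm.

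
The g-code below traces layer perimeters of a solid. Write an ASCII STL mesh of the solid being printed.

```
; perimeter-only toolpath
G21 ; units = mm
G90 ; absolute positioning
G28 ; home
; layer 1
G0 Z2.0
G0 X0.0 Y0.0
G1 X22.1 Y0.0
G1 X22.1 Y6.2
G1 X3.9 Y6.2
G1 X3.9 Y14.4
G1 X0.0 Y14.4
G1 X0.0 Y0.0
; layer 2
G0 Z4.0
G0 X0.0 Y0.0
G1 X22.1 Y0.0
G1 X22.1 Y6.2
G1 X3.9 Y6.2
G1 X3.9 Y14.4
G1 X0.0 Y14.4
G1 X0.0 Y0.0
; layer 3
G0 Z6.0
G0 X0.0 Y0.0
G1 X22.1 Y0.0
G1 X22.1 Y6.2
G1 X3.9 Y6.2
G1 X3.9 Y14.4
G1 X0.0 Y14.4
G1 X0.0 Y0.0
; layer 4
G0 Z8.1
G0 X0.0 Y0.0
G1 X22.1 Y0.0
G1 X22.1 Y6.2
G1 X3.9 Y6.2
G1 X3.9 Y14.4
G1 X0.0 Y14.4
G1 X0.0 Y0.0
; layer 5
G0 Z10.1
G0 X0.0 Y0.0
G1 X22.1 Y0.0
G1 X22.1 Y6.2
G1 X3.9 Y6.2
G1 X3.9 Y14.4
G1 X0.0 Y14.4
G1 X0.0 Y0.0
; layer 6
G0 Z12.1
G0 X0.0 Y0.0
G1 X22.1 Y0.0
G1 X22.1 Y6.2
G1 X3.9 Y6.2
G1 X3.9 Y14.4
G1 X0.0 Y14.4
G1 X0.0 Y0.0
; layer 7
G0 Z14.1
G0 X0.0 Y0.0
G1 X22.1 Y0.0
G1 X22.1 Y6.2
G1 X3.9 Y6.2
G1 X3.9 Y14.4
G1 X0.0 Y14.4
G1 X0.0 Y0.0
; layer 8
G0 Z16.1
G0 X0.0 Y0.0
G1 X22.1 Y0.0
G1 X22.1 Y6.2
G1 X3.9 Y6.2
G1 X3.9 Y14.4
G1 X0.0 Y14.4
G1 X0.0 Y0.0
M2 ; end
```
solid part
  facet normal 0.0000 0.0000 -1.0000
    outer loop
      vertex 22.1 6.2 0.0
      vertex 22.1 0.0 0.0
      vertex 0.0 0.0 0.0
    endloop
  endfacet
  facet normal 0.0000 0.0000 -1.0000
    outer loop
      vertex 3.9 6.2 0.0
      vertex 22.1 6.2 0.0
      vertex 0.0 0.0 0.0
    endloop
  endfacet
  facet normal 0.0000 0.0000 -1.0000
    outer loop
      vertex 3.9 14.4 0.0
      vertex 3.9 6.2 0.0
      vertex 0.0 0.0 0.0
    endloop
  endfacet
  facet normal 0.0000 0.0000 -1.0000
    outer loop
      vertex 0.0 14.4 0.0
      vertex 3.9 14.4 0.0
      vertex 0.0 0.0 0.0
    endloop
  endfacet
  facet normal 0.0000 0.0000 1.0000
    outer loop
      vertex 0.0 0.0 16.1
      vertex 22.1 0.0 16.1
      vertex 22.1 6.2 16.1
    endloop
  endfacet
  facet normal 0.0000 0.0000 1.0000
    outer loop
      vertex 0.0 0.0 16.1
      vertex 22.1 6.2 16.1
      vertex 3.9 6.2 16.1
    endloop
  endfacet
  facet normal 0.0000 0.0000 1.0000
    outer loop
      vertex 0.0 0.0 16.1
      vertex 3.9 6.2 16.1
      vertex 3.9 14.4 16.1
    endloop
  endfacet
  facet normal 0.0000 0.0000 1.0000
    outer loop
      vertex 0.0 0.0 16.1
      vertex 3.9 14.4 16.1
      vertex 0.0 14.4 16.1
    endloop
  endfacet
  facet normal 0.0000 -1.0000 0.0000
    outer loop
      vertex 0.0 0.0 0.0
      vertex 22.1 0.0 0.0
      vertex 22.1 0.0 16.1
    endloop
  endfacet
  facet normal 0.0000 -1.0000 0.0000
    outer loop
      vertex 0.0 0.0 0.0
      vertex 22.1 0.0 16.1
      vertex 0.0 0.0 16.1
    endloop
  endfacet
  facet normal 1.0000 0.0000 0.0000
    outer loop
      vertex 22.1 0.0 0.0
      vertex 22.1 6.2 0.0
      vertex 22.1 6.2 16.1
    endloop
  endfacet
  facet normal 1.0000 0.0000 0.0000
    outer loop
      vertex 22.1 0.0 0.0
      vertex 22.1 6.2 16.1
      vertex 22.1 0.0 16.1
    endloop
  endfacet
  facet normal 0.0000 1.0000 0.0000
    outer loop
      vertex 22.1 6.2 0.0
      vertex 3.9 6.2 0.0
      vertex 3.9 6.2 16.1
    endloop
  endfacet
  facet normal 0.0000 1.0000 0.0000
    outer loop
      vertex 22.1 6.2 0.0
      vertex 3.9 6.2 16.1
      vertex 22.1 6.2 16.1
    endloop
  endfacet
  facet normal 1.0000 0.0000 0.0000
    outer loop
      vertex 3.9 6.2 0.0
      vertex 3.9 14.4 0.0
      vertex 3.9 14.4 16.1
    endloop
  endfacet
  facet normal 1.0000 0.0000 0.0000
    outer loop
      vertex 3.9 6.2 0.0
      vertex 3.9 14.4 16.1
      vertex 3.9 6.2 16.1
    endloop
  endfacet
  facet normal 0.0000 1.0000 0.0000
    outer loop
      vertex 3.9 14.4 0.0
      vertex 0.0 14.4 0.0
      vertex 0.0 14.4 16.1
    endloop
  endfacet
  facet normal 0.0000 1.0000 0.0000
    outer loop
      vertex 3.9 14.4 0.0
      vertex 0.0 14.4 16.1
      vertex 3.9 14.4 16.1
    endloop
  endfacet
  facet normal -1.0000 0.0000 0.0000
    outer loop
      vertex 0.0 14.4 0.0
      vertex 0.0 0.0 0.0
      vertex 0.0 0.0 16.1
    endloop
  endfacet
  facet normal -1.0000 0.0000 0.0000
    outer loop
      vertex 0.0 14.4 0.0
      vertex 0.0 0.0 16.1
      vertex 0.0 14.4 16.1
    endloop
  endfacet
endsolid part

The G0 Z moves step by Δz≈2.0 mm. Every layer's G1 loop is the same polygon, so the solid is a straight extrusion of it from z=0 to z≈16.1. Closing with flat bottom and top caps and triangulating gives 20 facets — an L-shaped prism: outer 22.1 × 14.4 mm, arm thicknesses ≈ 6.2 mm (horizontal) and 3.9 mm (vertical), extruded 16.1 mm in z.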